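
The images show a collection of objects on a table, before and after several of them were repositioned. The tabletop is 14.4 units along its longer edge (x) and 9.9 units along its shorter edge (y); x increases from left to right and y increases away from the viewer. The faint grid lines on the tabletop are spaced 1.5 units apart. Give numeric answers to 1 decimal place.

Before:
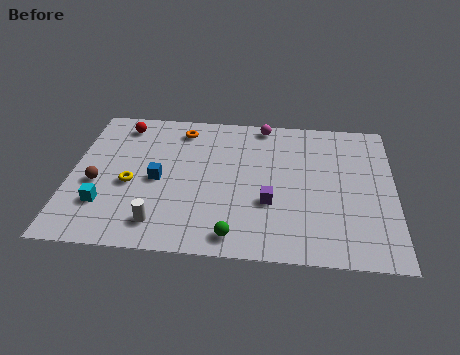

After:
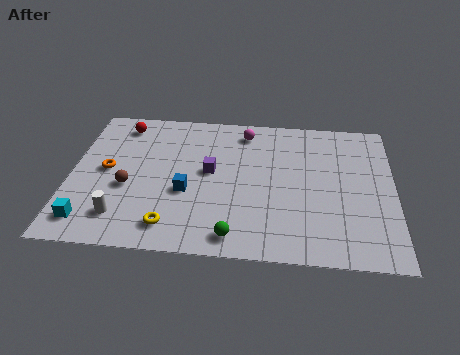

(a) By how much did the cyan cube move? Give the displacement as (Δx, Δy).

(-0.6, -1.1)

The cyan cube was at about (1.6, 2.7) and moved to about (1.0, 1.6).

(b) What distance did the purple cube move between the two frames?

3.3

The purple cube moved from about (8.9, 3.5) to (6.2, 5.4), a distance of √(2.7² + 1.9²) ≈ 3.3.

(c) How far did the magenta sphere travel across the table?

1.0

The magenta sphere was near (8.5, 9.0) before and (7.7, 8.4) after, so it travelled √(0.8² + 0.6²) ≈ 1.0 units.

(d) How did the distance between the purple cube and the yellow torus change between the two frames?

-2.1

They were about 6.2 units apart before and 4.1 after — 2.1 units closer together.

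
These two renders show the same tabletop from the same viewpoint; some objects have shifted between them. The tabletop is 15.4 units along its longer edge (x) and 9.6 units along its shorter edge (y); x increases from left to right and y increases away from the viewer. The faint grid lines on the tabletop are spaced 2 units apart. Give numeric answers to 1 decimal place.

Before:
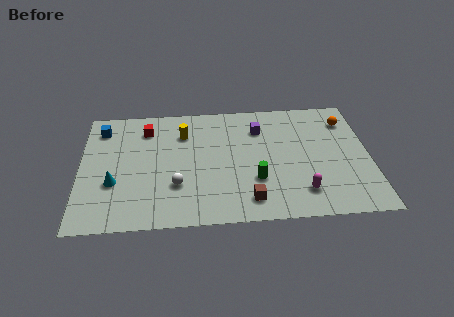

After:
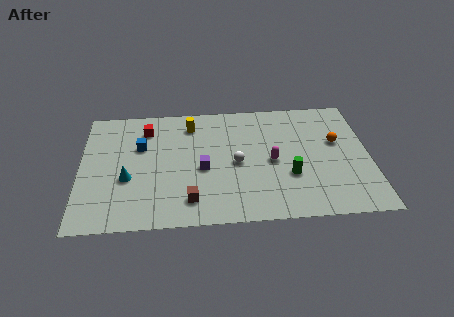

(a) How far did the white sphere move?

3.5

The white sphere moved from about (5.1, 3.0) to (8.3, 4.5), a distance of √(3.2² + 1.5²) ≈ 3.5.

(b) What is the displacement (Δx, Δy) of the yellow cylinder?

(0.4, 0.7)

The yellow cylinder started near (5.5, 7.1) and ended near (5.9, 7.8).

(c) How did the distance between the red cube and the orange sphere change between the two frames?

-0.4

Before: roughly 10.8 units apart; after: 10.4. That's 0.4 units closer together.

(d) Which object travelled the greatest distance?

the purple cube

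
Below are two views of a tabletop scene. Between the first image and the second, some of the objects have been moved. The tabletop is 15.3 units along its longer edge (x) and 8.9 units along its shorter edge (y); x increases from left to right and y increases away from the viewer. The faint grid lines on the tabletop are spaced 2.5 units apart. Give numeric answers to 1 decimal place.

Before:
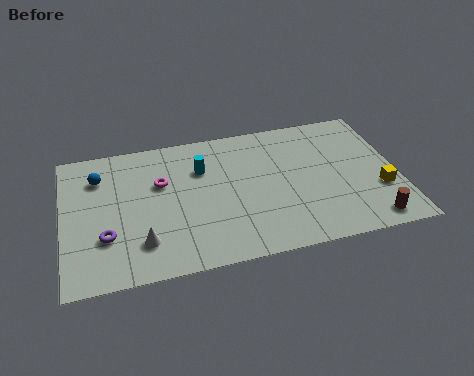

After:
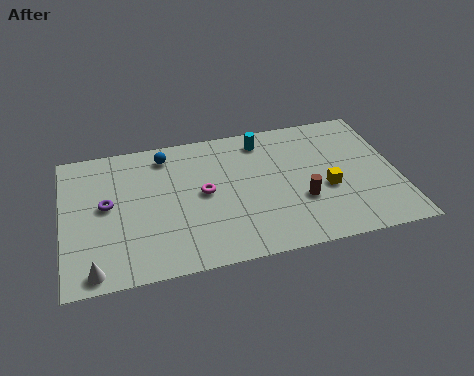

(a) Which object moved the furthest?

the brown cylinder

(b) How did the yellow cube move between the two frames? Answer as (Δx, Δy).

(-2.4, 0.6)

From the two frames, the yellow cube sits at roughly (14.4, 3.0) before and (12.0, 3.6) after.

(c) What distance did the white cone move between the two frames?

2.5

From (3.5, 2.1) to (1.3, 0.9), the white cone covered √(2.2² + 1.2²) ≈ 2.5 units.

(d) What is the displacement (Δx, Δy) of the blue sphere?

(3.1, 0.8)

From the two frames, the blue sphere sits at roughly (1.7, 6.7) before and (4.8, 7.5) after.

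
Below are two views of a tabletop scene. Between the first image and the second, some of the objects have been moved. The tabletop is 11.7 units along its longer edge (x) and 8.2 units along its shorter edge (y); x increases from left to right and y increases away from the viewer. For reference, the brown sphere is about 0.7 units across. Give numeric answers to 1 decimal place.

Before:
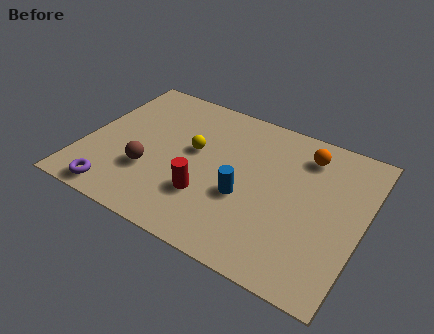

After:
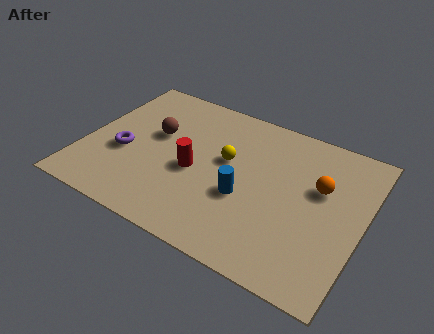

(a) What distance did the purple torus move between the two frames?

2.4

From (1.8, 0.9) to (1.7, 3.3), the purple torus covered √(0.1² + 2.4²) ≈ 2.4 units.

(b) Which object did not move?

the blue cylinder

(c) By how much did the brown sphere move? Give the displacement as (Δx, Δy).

(-0.1, 2.2)

From the two frames, the brown sphere sits at roughly (2.9, 2.7) before and (2.8, 4.9) after.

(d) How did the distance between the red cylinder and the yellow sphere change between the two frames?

-0.7

Before: roughly 2.4 units apart; after: 1.7. That's 0.7 units closer together.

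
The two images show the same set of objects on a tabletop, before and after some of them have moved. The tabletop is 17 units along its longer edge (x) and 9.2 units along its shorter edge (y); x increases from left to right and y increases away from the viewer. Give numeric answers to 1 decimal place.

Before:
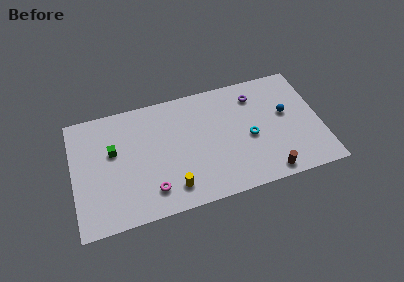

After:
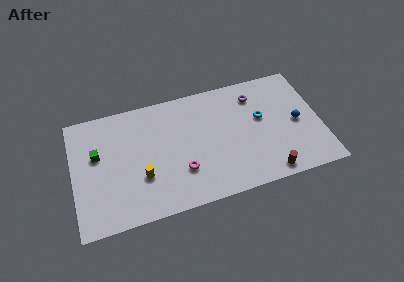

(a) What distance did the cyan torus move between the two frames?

1.6

The cyan torus was near (12.1, 4.1) before and (13.0, 5.4) after, so it travelled √(0.9² + 1.3²) ≈ 1.6 units.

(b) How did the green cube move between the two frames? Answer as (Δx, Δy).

(-1.1, 0.0)

The green cube started near (2.8, 5.6) and ended near (1.7, 5.6).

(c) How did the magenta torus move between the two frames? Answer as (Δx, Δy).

(2.1, 0.9)

The magenta torus started near (5.2, 1.9) and ended near (7.3, 2.8).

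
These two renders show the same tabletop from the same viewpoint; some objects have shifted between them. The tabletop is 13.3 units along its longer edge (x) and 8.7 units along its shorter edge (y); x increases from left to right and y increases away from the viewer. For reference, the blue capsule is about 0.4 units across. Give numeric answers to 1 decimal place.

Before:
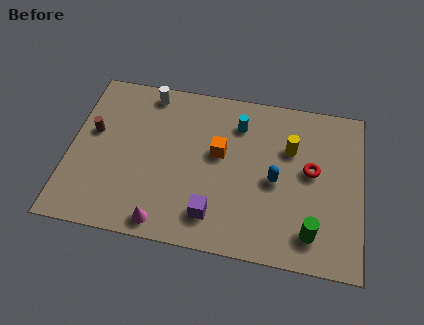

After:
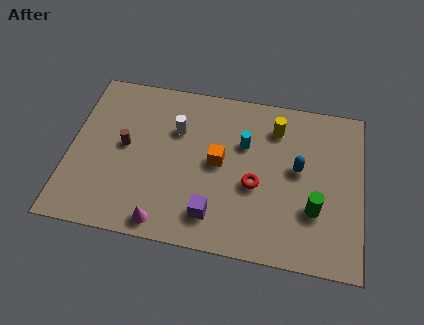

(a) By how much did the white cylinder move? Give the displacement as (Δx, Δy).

(1.4, -1.8)

The white cylinder was at about (3.4, 7.7) and moved to about (4.8, 5.9).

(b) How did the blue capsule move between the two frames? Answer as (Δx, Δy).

(1.0, 0.8)

From the two frames, the blue capsule sits at roughly (9.4, 4.0) before and (10.4, 4.8) after.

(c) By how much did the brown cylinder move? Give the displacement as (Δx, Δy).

(1.5, -0.5)

From the two frames, the brown cylinder sits at roughly (1.0, 5.1) before and (2.5, 4.6) after.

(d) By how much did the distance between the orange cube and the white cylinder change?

-1.9

The distance was about 4.3 in the first image and 2.4 in the second, so they moved 1.9 units closer together.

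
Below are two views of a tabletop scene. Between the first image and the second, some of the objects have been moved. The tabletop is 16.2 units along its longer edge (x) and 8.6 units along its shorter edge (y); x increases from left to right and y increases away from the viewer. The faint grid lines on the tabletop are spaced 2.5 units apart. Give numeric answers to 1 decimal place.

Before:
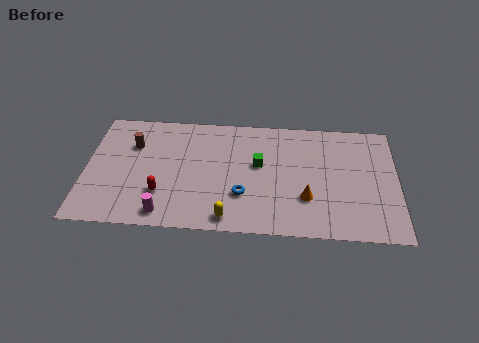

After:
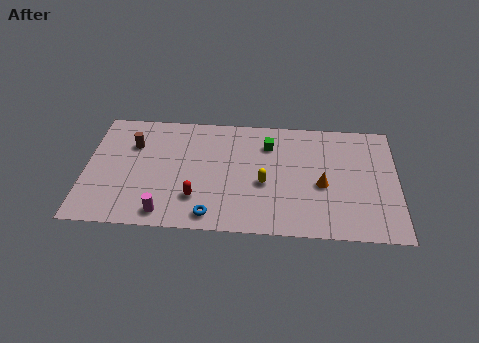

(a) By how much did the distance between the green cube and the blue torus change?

+3.7

They were about 2.4 units apart before and 6.1 after — 3.7 units further apart.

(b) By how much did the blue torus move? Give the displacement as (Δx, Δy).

(-1.6, -1.6)

The blue torus started near (8.2, 2.7) and ended near (6.6, 1.1).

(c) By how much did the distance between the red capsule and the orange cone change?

-0.9

The distance was about 7.5 in the first image and 6.6 in the second, so they moved 0.9 units closer together.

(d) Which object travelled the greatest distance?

the yellow capsule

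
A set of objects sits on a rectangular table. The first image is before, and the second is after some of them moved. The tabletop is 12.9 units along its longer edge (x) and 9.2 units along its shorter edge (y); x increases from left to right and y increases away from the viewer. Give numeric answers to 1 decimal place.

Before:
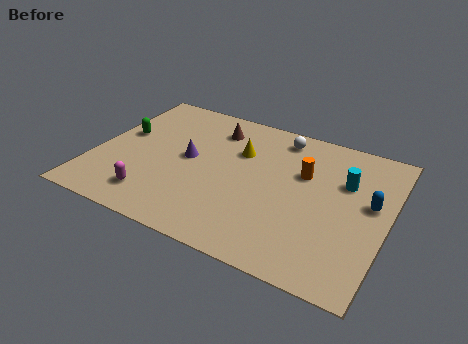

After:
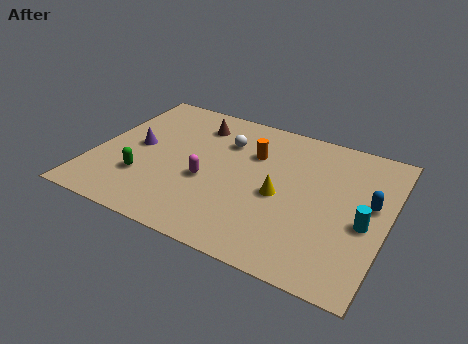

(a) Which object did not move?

the blue capsule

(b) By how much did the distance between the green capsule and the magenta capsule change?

-1.2

The distance was about 4.1 in the first image and 2.9 in the second, so they moved 1.2 units closer together.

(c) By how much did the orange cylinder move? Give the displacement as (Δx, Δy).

(-2.3, 0.4)

The orange cylinder was at about (9.1, 5.9) and moved to about (6.8, 6.3).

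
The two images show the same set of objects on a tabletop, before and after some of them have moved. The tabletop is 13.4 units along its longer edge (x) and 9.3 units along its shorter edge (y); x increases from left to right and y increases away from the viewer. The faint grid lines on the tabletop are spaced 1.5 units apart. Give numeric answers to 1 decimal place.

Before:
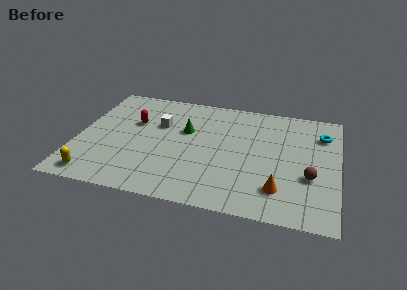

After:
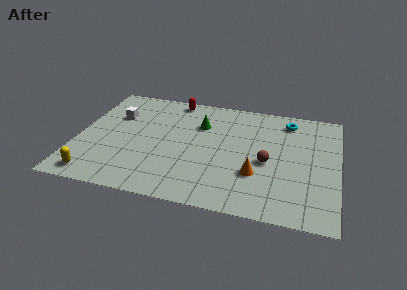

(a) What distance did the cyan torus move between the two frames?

2.0

The cyan torus was near (12.5, 7.0) before and (10.7, 7.8) after, so it travelled √(1.8² + 0.8²) ≈ 2.0 units.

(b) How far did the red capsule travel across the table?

3.1

The red capsule moved from about (2.8, 5.9) to (4.7, 8.4), a distance of √(1.9² + 2.5²) ≈ 3.1.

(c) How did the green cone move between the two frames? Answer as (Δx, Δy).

(0.7, 0.7)

The green cone started near (5.5, 5.8) and ended near (6.2, 6.5).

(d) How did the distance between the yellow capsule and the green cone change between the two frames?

+1.0

They were about 6.4 units apart before and 7.4 after — 1.0 units further apart.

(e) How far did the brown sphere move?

2.3

The brown sphere was near (12.0, 3.4) before and (9.8, 4.1) after, so it travelled √(2.2² + 0.7²) ≈ 2.3 units.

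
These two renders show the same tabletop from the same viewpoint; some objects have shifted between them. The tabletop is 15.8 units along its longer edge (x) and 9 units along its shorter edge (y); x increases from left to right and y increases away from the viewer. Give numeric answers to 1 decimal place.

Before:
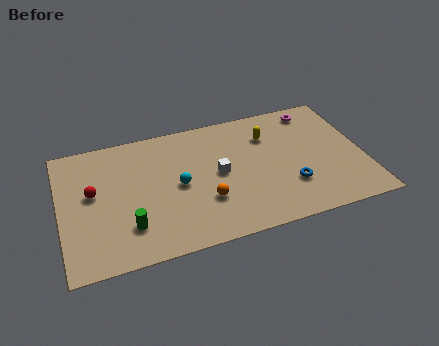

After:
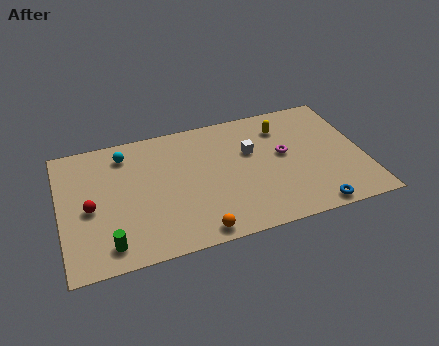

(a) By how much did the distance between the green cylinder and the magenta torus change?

-1.5

They were about 11.6 units apart before and 10.1 after — 1.5 units closer together.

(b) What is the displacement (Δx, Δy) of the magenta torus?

(-1.9, -2.8)

The magenta torus started near (13.6, 7.8) and ended near (11.7, 5.0).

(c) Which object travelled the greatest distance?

the cyan sphere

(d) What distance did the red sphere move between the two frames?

1.0

From (1.7, 5.1) to (1.5, 4.1), the red sphere covered √(0.2² + 1.0²) ≈ 1.0 units.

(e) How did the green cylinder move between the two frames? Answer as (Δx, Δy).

(-1.1, -0.9)

From the two frames, the green cylinder sits at roughly (3.4, 2.3) before and (2.3, 1.4) after.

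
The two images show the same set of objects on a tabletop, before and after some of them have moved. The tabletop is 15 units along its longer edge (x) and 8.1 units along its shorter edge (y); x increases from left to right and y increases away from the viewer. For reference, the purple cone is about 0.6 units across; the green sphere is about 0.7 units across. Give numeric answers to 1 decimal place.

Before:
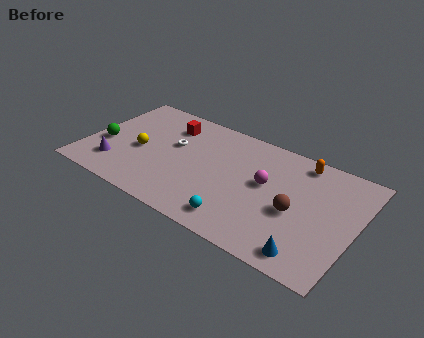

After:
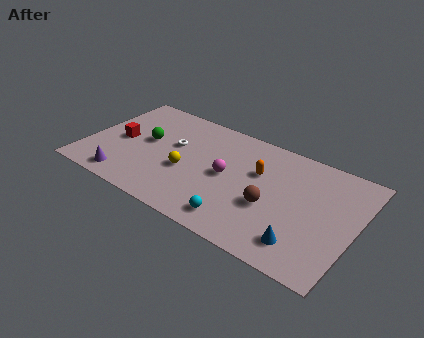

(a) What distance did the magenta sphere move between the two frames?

2.2

From (10.0, 4.6) to (7.9, 4.1), the magenta sphere covered √(2.1² + 0.5²) ≈ 2.2 units.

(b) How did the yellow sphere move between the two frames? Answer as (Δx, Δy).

(2.7, -0.3)

From the two frames, the yellow sphere sits at roughly (3.0, 3.6) before and (5.7, 3.3) after.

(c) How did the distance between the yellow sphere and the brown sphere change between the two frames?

-4.0

They were about 8.8 units apart before and 4.8 after — 4.0 units closer together.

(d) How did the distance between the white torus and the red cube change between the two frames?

+1.6

They were about 1.5 units apart before and 3.1 after — 1.6 units further apart.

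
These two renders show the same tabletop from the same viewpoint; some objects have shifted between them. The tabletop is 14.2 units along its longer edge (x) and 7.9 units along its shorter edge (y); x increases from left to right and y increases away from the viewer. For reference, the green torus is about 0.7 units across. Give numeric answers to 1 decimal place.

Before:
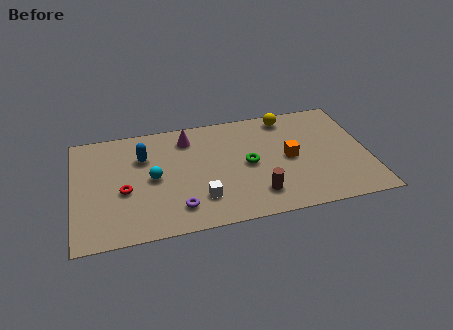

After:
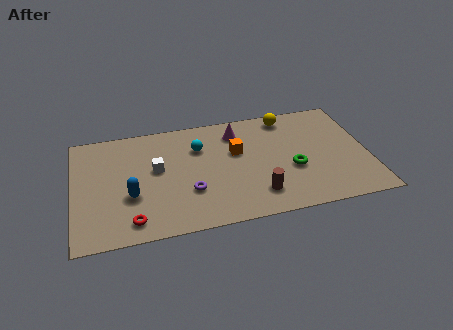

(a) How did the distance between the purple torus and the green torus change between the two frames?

+0.8

The distance was about 4.2 in the first image and 5.0 in the second, so they moved 0.8 units further apart.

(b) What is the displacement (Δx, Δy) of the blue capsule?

(-0.7, -2.6)

From the two frames, the blue capsule sits at roughly (3.4, 5.5) before and (2.7, 2.9) after.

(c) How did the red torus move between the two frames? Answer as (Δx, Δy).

(0.3, -2.1)

The red torus was at about (2.4, 3.3) and moved to about (2.7, 1.2).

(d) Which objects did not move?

the yellow sphere and the brown cylinder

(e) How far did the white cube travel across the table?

3.2

The white cube was near (6.0, 2.0) before and (4.0, 4.5) after, so it travelled √(2.0² + 2.5²) ≈ 3.2 units.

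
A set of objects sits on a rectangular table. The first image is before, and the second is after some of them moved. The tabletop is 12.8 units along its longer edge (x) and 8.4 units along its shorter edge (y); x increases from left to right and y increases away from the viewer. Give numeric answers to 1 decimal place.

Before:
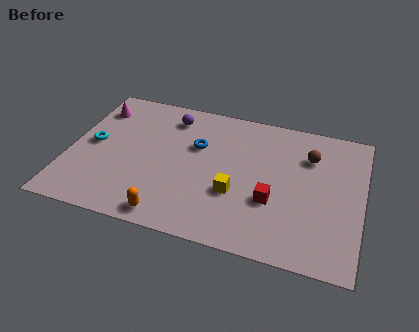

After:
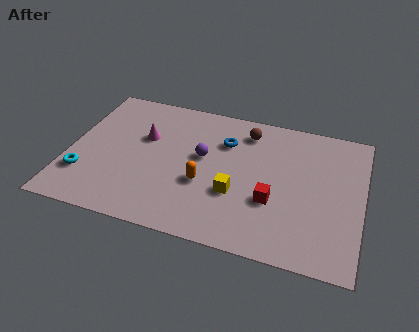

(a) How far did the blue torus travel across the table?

1.3

The blue torus was near (5.5, 5.4) before and (6.7, 6.0) after, so it travelled √(1.2² + 0.6²) ≈ 1.3 units.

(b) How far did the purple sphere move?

2.6

From (4.2, 6.9) to (5.8, 4.8), the purple sphere covered √(1.6² + 2.1²) ≈ 2.6 units.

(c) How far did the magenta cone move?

2.6

The magenta cone was near (0.9, 6.6) before and (3.2, 5.3) after, so it travelled √(2.3² + 1.3²) ≈ 2.6 units.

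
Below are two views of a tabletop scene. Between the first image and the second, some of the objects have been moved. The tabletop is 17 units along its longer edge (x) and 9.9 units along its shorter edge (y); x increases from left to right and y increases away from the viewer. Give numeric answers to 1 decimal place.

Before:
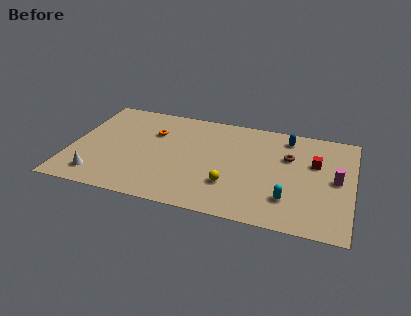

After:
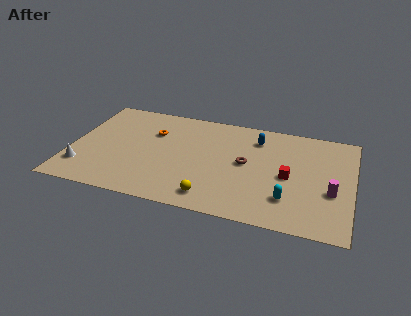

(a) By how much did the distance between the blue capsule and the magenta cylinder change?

+1.6

They were about 4.6 units apart before and 6.2 after — 1.6 units further apart.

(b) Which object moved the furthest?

the brown torus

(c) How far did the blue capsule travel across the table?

1.9

The blue capsule moved from about (12.9, 8.4) to (11.1, 7.8), a distance of √(1.8² + 0.6²) ≈ 1.9.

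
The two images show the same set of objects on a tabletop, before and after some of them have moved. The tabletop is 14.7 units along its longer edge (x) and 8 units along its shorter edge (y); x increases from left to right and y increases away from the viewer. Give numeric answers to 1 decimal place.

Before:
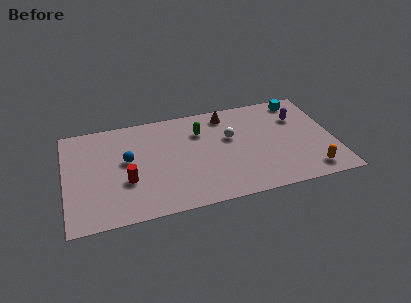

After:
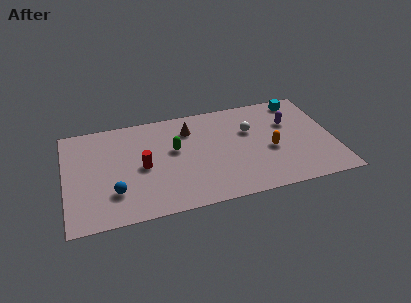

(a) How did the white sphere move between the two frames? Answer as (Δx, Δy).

(1.1, 0.3)

The white sphere started near (9.1, 4.9) and ended near (10.2, 5.2).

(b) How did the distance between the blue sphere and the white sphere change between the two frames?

+2.5

Before: roughly 5.7 units apart; after: 8.2. That's 2.5 units further apart.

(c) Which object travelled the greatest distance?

the orange capsule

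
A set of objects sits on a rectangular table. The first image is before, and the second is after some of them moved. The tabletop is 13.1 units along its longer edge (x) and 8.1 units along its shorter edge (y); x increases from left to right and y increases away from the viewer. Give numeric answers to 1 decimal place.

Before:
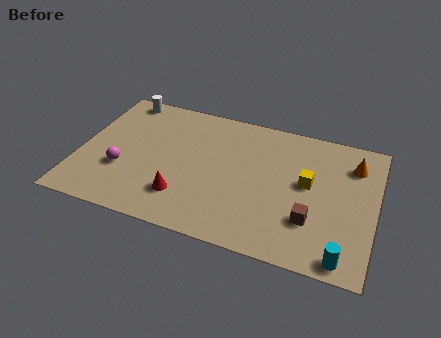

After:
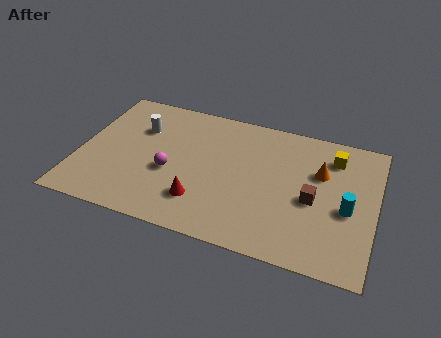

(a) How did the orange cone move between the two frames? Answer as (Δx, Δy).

(-1.4, -0.9)

The orange cone started near (12.0, 6.2) and ended near (10.6, 5.3).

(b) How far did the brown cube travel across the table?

1.2

The brown cube was near (10.4, 2.4) before and (10.4, 3.6) after, so it travelled √(0.0² + 1.2²) ≈ 1.2 units.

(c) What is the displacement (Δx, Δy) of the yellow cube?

(1.0, 1.9)

From the two frames, the yellow cube sits at roughly (10.1, 4.5) before and (11.1, 6.4) after.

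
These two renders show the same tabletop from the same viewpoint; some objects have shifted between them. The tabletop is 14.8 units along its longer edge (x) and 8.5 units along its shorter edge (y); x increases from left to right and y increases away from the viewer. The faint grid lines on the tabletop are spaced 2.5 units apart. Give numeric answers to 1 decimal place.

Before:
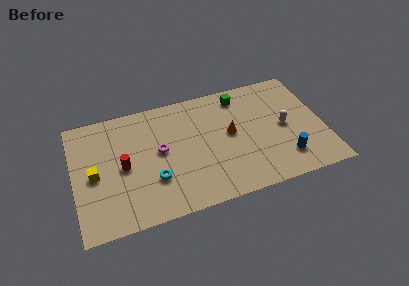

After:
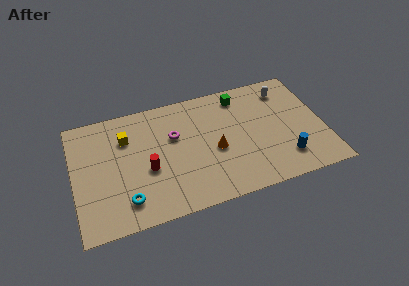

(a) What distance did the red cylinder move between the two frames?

1.5

From (2.9, 4.1) to (4.3, 3.5), the red cylinder covered √(1.4² + 0.6²) ≈ 1.5 units.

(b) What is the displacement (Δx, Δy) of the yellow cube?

(2.0, 2.1)

The yellow cube started near (1.2, 4.0) and ended near (3.2, 6.1).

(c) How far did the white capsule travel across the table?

2.7

The white capsule was near (12.5, 4.2) before and (12.8, 6.9) after, so it travelled √(0.3² + 2.7²) ≈ 2.7 units.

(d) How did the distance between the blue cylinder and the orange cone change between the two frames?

+0.4

Before: roughly 4.0 units apart; after: 4.4. That's 0.4 units further apart.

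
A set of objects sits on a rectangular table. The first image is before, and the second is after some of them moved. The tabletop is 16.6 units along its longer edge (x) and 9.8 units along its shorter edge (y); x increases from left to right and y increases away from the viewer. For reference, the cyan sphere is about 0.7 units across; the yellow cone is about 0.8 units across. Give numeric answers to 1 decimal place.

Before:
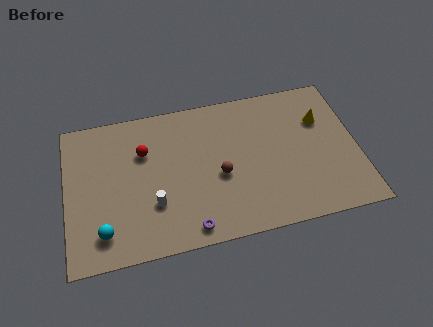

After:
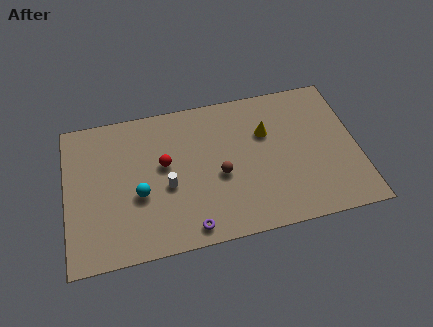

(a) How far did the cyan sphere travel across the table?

2.9

The cyan sphere moved from about (2.0, 1.9) to (4.1, 3.9), a distance of √(2.1² + 2.0²) ≈ 2.9.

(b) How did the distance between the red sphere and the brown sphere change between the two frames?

-1.5

The distance was about 4.9 in the first image and 3.4 in the second, so they moved 1.5 units closer together.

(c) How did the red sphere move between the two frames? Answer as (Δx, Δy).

(1.1, -1.1)

The red sphere started near (4.5, 6.7) and ended near (5.6, 5.6).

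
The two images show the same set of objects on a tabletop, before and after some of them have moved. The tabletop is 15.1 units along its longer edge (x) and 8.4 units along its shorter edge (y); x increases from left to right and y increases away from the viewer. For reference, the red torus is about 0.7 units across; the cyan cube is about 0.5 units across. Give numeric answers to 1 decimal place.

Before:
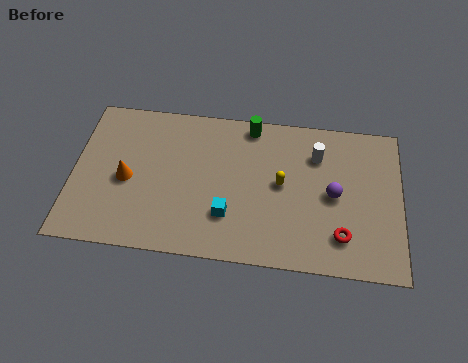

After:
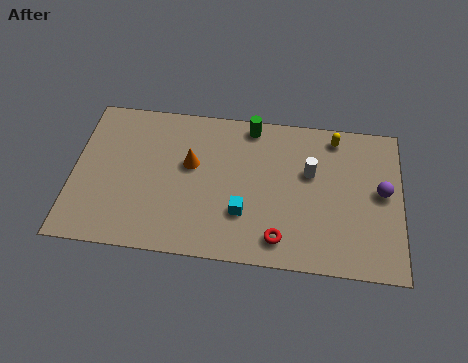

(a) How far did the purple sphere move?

2.2

From (12.0, 4.1) to (14.2, 4.5), the purple sphere covered √(2.2² + 0.4²) ≈ 2.2 units.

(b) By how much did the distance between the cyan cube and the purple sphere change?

+1.5

The distance was about 5.1 in the first image and 6.6 in the second, so they moved 1.5 units further apart.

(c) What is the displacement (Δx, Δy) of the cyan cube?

(0.7, 0.2)

From the two frames, the cyan cube sits at roughly (7.2, 2.4) before and (7.9, 2.6) after.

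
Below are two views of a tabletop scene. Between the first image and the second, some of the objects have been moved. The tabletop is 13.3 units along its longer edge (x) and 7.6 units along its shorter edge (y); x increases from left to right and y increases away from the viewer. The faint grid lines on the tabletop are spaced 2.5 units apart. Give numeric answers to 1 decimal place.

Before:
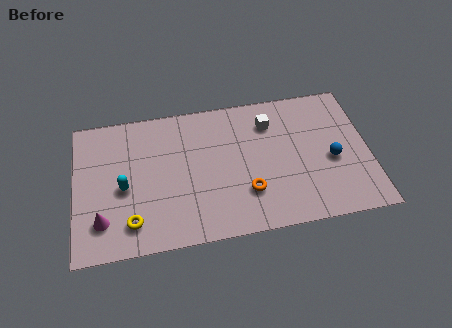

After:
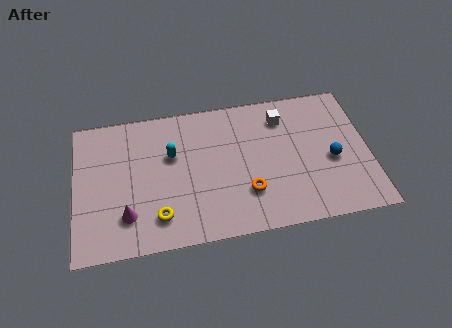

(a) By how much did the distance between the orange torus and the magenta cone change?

-1.1

The distance was about 6.5 in the first image and 5.4 in the second, so they moved 1.1 units closer together.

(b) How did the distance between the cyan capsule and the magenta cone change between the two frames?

+1.7

The distance was about 1.9 in the first image and 3.6 in the second, so they moved 1.7 units further apart.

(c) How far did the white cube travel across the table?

0.6

From (8.9, 5.8) to (9.5, 6.0), the white cube covered √(0.6² + 0.2²) ≈ 0.6 units.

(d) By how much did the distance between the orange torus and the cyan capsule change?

-1.4

The distance was about 5.6 in the first image and 4.2 in the second, so they moved 1.4 units closer together.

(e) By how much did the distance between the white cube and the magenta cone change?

-0.4

Before: roughly 8.7 units apart; after: 8.3. That's 0.4 units closer together.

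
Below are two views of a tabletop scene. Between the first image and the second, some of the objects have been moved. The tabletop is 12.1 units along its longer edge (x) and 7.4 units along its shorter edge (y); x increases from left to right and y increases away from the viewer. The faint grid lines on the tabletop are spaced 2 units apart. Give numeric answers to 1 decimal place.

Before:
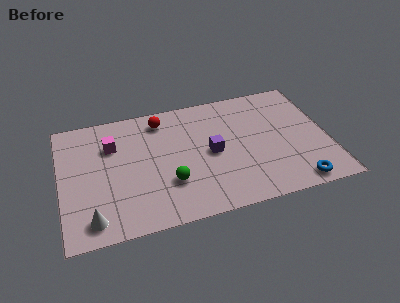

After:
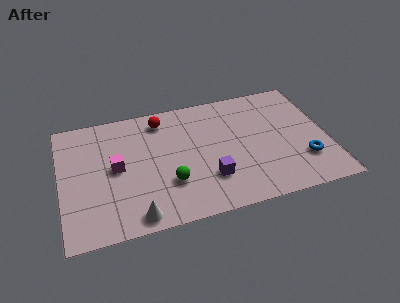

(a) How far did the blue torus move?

1.4

From (10.4, 0.8) to (10.9, 2.1), the blue torus covered √(0.5² + 1.3²) ≈ 1.4 units.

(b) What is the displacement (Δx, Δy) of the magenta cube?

(0.1, -1.4)

From the two frames, the magenta cube sits at roughly (2.4, 5.2) before and (2.5, 3.8) after.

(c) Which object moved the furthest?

the white cone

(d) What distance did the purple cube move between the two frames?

1.5

The purple cube was near (6.8, 3.6) before and (6.6, 2.1) after, so it travelled √(0.2² + 1.5²) ≈ 1.5 units.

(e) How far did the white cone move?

1.9

From (1.3, 1.1) to (3.2, 0.8), the white cone covered √(1.9² + 0.3²) ≈ 1.9 units.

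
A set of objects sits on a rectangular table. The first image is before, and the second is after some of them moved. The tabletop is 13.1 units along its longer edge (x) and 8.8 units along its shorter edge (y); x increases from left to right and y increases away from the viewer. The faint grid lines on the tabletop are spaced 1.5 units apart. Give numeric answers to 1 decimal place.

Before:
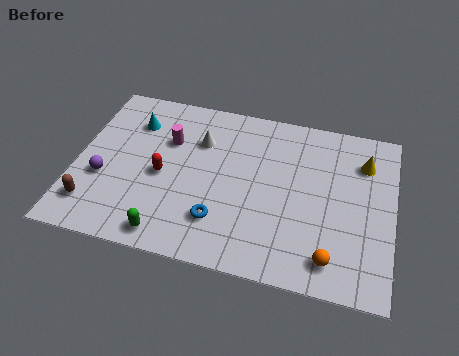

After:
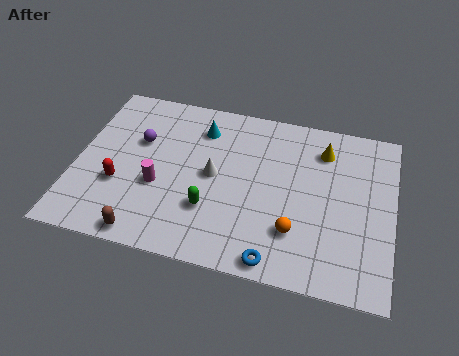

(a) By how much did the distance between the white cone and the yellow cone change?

-1.8

They were about 6.8 units apart before and 5.0 after — 1.8 units closer together.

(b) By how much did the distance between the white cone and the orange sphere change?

-3.4

They were about 7.5 units apart before and 4.1 after — 3.4 units closer together.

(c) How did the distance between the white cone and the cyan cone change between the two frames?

-0.3

The distance was about 2.8 in the first image and 2.5 in the second, so they moved 0.3 units closer together.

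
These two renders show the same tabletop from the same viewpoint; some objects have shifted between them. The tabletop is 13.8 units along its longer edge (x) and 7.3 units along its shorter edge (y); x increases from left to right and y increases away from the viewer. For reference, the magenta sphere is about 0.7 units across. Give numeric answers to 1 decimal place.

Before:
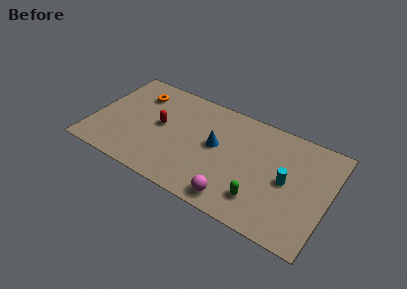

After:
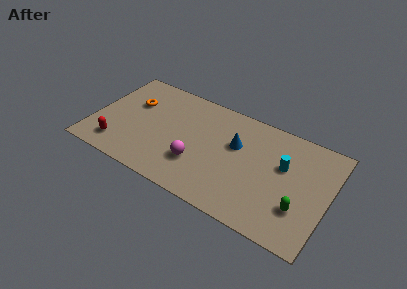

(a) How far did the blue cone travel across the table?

1.3

The blue cone moved from about (7.2, 4.0) to (8.3, 4.6), a distance of √(1.1² + 0.6²) ≈ 1.3.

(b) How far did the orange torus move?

0.8

From (2.3, 5.6) to (2.1, 4.8), the orange torus covered √(0.2² + 0.8²) ≈ 0.8 units.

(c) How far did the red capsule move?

3.3

The red capsule was near (3.9, 3.9) before and (1.7, 1.4) after, so it travelled √(2.2² + 2.5²) ≈ 3.3 units.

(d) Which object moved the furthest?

the red capsule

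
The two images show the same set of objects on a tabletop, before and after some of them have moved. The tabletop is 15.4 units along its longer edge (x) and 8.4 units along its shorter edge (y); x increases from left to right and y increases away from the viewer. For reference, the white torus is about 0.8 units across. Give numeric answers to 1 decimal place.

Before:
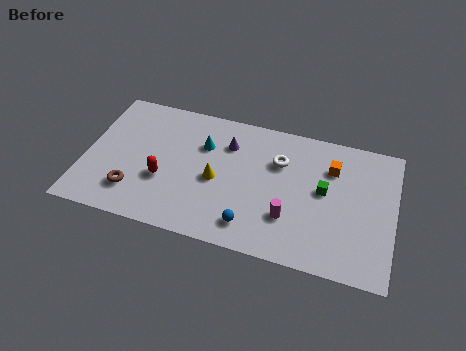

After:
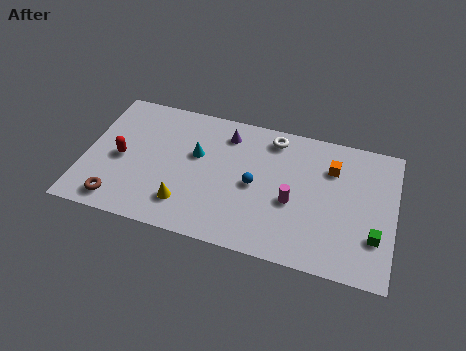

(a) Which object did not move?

the orange cube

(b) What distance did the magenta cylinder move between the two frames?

1.0

The magenta cylinder moved from about (10.3, 2.5) to (10.4, 3.5), a distance of √(0.1² + 1.0²) ≈ 1.0.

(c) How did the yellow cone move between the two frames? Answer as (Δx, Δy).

(-1.4, -1.9)

The yellow cone started near (6.6, 3.8) and ended near (5.2, 1.9).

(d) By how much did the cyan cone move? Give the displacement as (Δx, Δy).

(-0.3, -0.7)

The cyan cone was at about (5.8, 5.8) and moved to about (5.5, 5.1).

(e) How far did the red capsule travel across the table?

2.3

The red capsule was near (4.0, 3.1) before and (1.8, 3.9) after, so it travelled √(2.2² + 0.8²) ≈ 2.3 units.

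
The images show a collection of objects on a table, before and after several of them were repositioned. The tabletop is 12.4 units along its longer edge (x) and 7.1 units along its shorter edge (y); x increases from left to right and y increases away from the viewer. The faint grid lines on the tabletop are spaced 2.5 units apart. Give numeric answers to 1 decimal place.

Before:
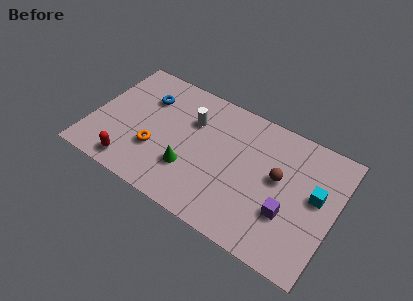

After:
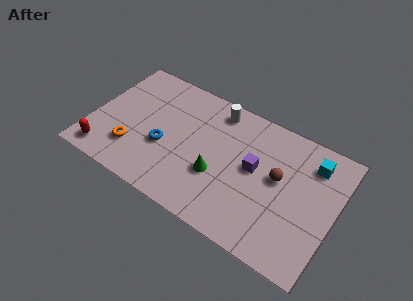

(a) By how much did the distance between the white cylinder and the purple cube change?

-2.7

They were about 5.9 units apart before and 3.2 after — 2.7 units closer together.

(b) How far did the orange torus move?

1.2

The orange torus was near (3.4, 2.4) before and (2.3, 1.9) after, so it travelled √(1.1² + 0.5²) ≈ 1.2 units.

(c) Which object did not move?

the brown sphere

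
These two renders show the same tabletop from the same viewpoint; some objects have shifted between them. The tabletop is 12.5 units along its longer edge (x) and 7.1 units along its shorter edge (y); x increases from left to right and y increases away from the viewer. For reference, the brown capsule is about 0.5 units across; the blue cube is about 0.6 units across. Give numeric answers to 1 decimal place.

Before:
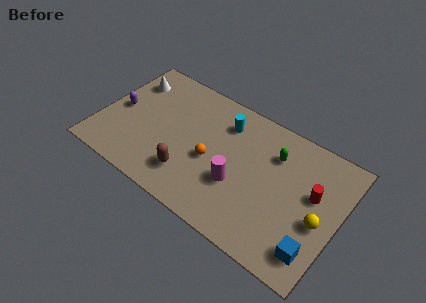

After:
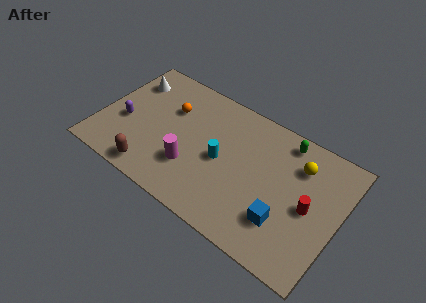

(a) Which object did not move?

the white cone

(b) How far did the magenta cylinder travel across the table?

2.4

From (7.4, 2.6) to (5.0, 2.2), the magenta cylinder covered √(2.4² + 0.4²) ≈ 2.4 units.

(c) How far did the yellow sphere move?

2.7

The yellow sphere was near (11.6, 3.0) before and (10.2, 5.3) after, so it travelled √(1.4² + 2.3²) ≈ 2.7 units.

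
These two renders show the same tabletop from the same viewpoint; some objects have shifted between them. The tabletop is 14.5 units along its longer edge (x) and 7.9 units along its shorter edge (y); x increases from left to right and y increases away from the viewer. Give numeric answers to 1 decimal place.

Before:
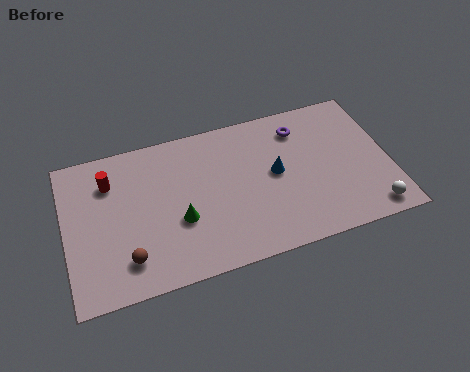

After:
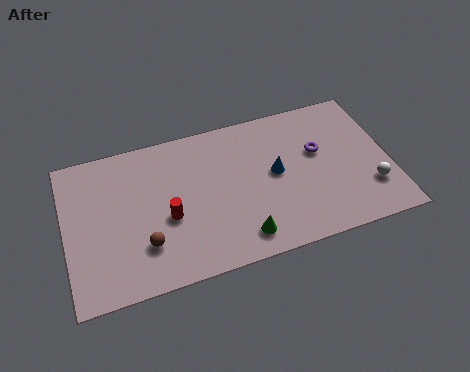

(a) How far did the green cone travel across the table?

3.1

From (5.0, 3.0) to (7.6, 1.3), the green cone covered √(2.6² + 1.7²) ≈ 3.1 units.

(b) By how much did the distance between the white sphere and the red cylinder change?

-3.2

They were about 12.3 units apart before and 9.1 after — 3.2 units closer together.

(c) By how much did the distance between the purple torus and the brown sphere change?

-0.9

They were about 9.3 units apart before and 8.4 after — 0.9 units closer together.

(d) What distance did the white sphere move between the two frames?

1.2

The white sphere moved from about (13.4, 1.0) to (13.5, 2.2), a distance of √(0.1² + 1.2²) ≈ 1.2.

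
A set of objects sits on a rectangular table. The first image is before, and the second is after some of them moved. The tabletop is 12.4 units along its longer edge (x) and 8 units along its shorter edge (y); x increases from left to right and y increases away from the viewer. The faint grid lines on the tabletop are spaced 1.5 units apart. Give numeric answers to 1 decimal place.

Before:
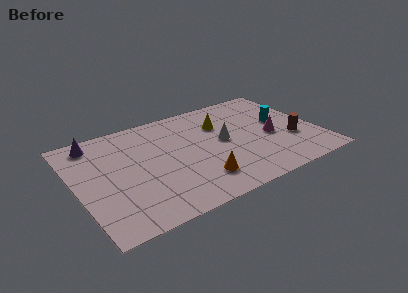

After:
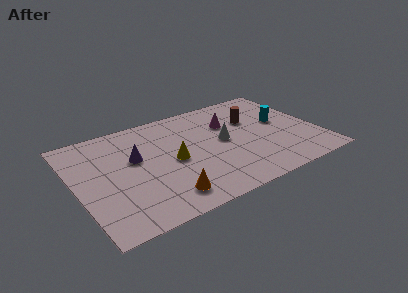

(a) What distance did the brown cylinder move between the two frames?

3.0

The brown cylinder was near (11.0, 2.8) before and (9.3, 5.3) after, so it travelled √(1.7² + 2.5²) ≈ 3.0 units.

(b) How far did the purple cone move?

2.8

The purple cone was near (1.3, 6.9) before and (3.1, 4.8) after, so it travelled √(1.8² + 2.1²) ≈ 2.8 units.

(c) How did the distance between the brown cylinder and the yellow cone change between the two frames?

+0.3

Before: roughly 4.3 units apart; after: 4.6. That's 0.3 units further apart.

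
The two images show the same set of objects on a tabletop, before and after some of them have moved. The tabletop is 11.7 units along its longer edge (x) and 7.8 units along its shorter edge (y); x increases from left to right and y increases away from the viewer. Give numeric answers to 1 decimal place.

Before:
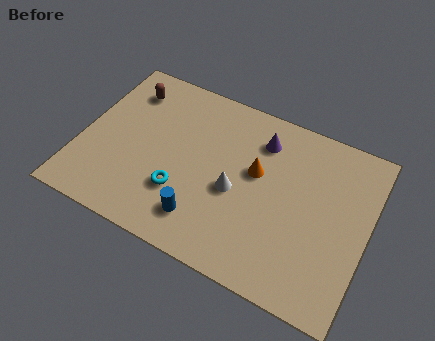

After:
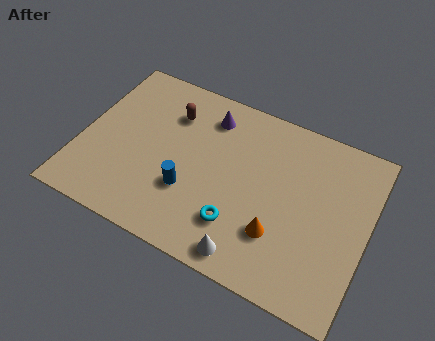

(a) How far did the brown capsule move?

1.9

The brown capsule moved from about (1.5, 6.2) to (3.4, 5.8), a distance of √(1.9² + 0.4²) ≈ 1.9.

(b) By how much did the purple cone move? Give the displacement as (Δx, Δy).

(-2.2, 0.2)

From the two frames, the purple cone sits at roughly (7.1, 6.1) before and (4.9, 6.3) after.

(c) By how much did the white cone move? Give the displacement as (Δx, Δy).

(0.9, -2.5)

The white cone was at about (6.4, 3.4) and moved to about (7.3, 0.9).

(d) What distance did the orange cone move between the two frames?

2.6

The orange cone moved from about (7.1, 4.6) to (8.3, 2.3), a distance of √(1.2² + 2.3²) ≈ 2.6.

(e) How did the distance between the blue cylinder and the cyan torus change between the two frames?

+0.9

The distance was about 1.3 in the first image and 2.2 in the second, so they moved 0.9 units further apart.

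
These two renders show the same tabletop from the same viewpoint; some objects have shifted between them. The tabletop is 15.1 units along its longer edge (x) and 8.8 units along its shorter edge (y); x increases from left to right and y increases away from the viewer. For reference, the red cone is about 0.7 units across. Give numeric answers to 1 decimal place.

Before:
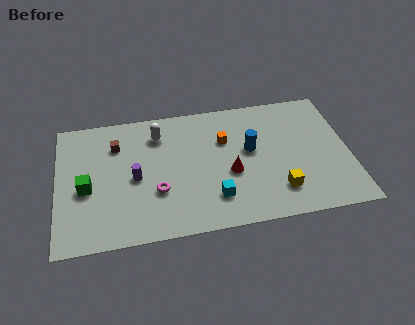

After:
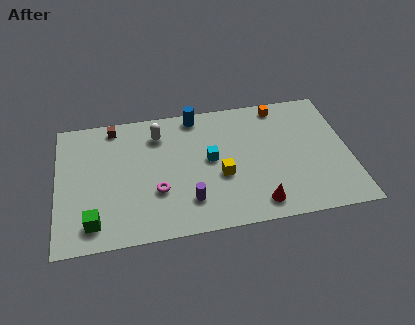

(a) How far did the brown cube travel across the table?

1.3

From (3.1, 6.5) to (3.0, 7.8), the brown cube covered √(0.1² + 1.3²) ≈ 1.3 units.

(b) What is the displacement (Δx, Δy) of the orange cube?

(3.0, 1.9)

The orange cube was at about (8.7, 5.9) and moved to about (11.7, 7.8).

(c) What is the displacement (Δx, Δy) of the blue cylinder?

(-2.7, 2.9)

The blue cylinder was at about (10.0, 5.0) and moved to about (7.3, 7.9).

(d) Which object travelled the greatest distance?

the blue cylinder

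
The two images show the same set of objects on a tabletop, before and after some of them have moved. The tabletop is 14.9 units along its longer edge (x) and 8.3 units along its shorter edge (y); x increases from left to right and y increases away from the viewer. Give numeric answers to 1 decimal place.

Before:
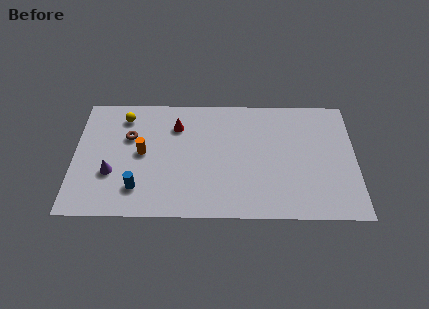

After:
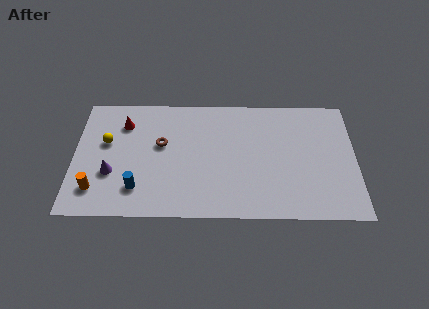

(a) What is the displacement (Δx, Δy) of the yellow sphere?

(-0.9, -1.8)

The yellow sphere started near (2.6, 6.8) and ended near (1.7, 5.0).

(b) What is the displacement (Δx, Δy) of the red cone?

(-2.8, 0.1)

The red cone started near (5.4, 6.2) and ended near (2.6, 6.3).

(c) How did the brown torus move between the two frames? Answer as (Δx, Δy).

(1.7, -0.5)

The brown torus started near (2.9, 5.4) and ended near (4.6, 4.9).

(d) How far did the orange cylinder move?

3.5

The orange cylinder moved from about (3.6, 4.3) to (1.2, 1.8), a distance of √(2.4² + 2.5²) ≈ 3.5.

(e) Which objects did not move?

the purple cone and the blue cylinder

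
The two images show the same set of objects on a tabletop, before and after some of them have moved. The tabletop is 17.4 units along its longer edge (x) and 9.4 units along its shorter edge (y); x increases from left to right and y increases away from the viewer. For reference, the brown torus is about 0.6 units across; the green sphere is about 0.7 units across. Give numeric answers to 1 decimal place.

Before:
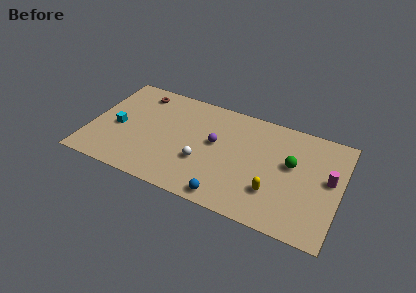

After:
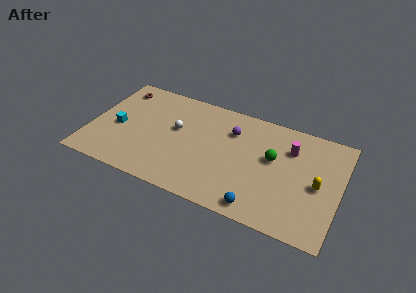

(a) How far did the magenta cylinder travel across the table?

3.2

The magenta cylinder was near (16.6, 5.2) before and (13.8, 6.8) after, so it travelled √(2.8² + 1.6²) ≈ 3.2 units.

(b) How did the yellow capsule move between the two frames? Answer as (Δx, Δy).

(2.9, 1.7)

The yellow capsule was at about (13.0, 2.7) and moved to about (15.9, 4.4).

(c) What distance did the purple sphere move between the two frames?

1.8

The purple sphere moved from about (8.7, 5.3) to (9.7, 6.8), a distance of √(1.0² + 1.5²) ≈ 1.8.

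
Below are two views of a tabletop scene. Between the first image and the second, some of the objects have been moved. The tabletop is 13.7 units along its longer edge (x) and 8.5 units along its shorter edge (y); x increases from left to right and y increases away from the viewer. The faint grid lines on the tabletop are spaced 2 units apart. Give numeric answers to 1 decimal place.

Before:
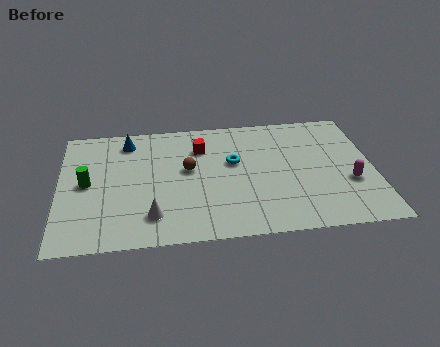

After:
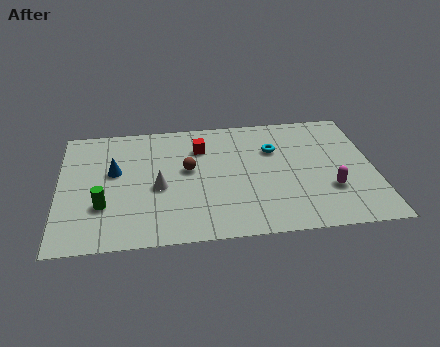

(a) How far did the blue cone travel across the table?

2.2

The blue cone moved from about (3.0, 7.1) to (2.4, 5.0), a distance of √(0.6² + 2.1²) ≈ 2.2.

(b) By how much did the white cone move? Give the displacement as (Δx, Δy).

(0.3, 1.9)

The white cone was at about (4.0, 1.8) and moved to about (4.3, 3.7).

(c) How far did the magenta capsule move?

1.0

The magenta capsule moved from about (12.6, 3.1) to (11.7, 2.7), a distance of √(0.9² + 0.4²) ≈ 1.0.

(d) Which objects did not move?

the brown sphere and the red cube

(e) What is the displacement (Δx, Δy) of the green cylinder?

(0.7, -1.6)

The green cylinder started near (1.2, 4.3) and ended near (1.9, 2.7).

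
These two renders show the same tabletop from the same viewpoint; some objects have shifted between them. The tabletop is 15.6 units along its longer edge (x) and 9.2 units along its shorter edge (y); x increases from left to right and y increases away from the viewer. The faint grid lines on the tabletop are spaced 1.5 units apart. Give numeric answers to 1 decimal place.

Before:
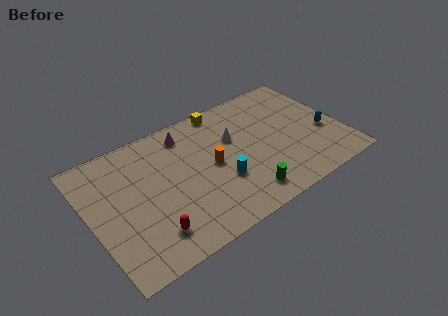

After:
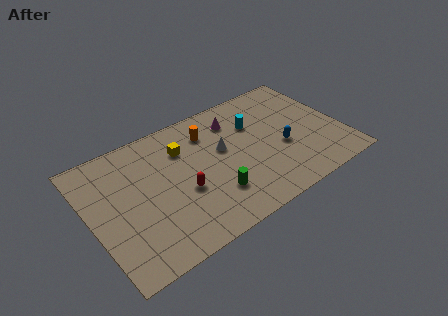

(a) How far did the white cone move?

0.9

From (9.1, 5.9) to (8.3, 5.4), the white cone covered √(0.8² + 0.5²) ≈ 0.9 units.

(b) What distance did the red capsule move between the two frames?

2.9

The red capsule was near (3.2, 1.9) before and (5.5, 3.7) after, so it travelled √(2.3² + 1.8²) ≈ 2.9 units.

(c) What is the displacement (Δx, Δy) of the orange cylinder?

(0.2, 2.5)

The orange cylinder started near (7.5, 4.6) and ended near (7.7, 7.1).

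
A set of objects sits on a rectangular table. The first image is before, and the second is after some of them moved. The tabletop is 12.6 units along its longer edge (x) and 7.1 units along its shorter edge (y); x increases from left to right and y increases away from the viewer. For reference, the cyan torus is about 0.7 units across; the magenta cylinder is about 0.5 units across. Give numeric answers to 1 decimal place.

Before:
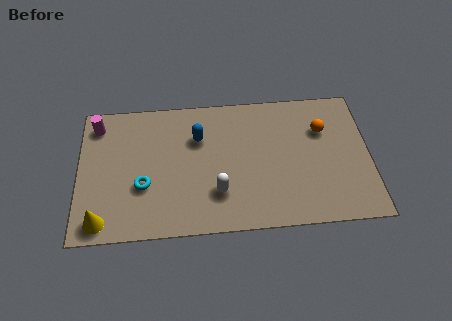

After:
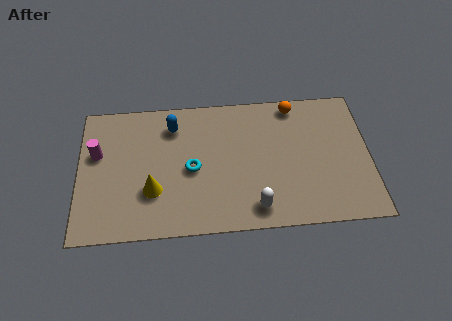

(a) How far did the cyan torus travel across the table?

2.2

From (2.8, 2.6) to (4.9, 3.3), the cyan torus covered √(2.1² + 0.7²) ≈ 2.2 units.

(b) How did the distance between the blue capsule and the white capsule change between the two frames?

+2.7

Before: roughly 3.0 units apart; after: 5.7. That's 2.7 units further apart.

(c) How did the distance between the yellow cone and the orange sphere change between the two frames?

-3.0

They were about 10.4 units apart before and 7.4 after — 3.0 units closer together.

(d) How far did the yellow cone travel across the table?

2.6

From (1.0, 0.9) to (3.2, 2.3), the yellow cone covered √(2.2² + 1.4²) ≈ 2.6 units.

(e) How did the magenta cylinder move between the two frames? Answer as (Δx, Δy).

(0.0, -1.5)

From the two frames, the magenta cylinder sits at roughly (0.8, 5.9) before and (0.8, 4.4) after.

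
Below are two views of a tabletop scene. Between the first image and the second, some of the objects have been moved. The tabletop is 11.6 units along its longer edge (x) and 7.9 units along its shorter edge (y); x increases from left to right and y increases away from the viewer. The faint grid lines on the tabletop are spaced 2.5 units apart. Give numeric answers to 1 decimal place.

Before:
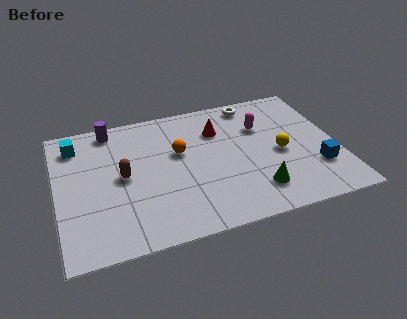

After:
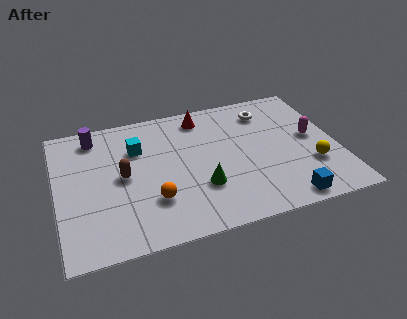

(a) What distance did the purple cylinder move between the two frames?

0.8

The purple cylinder was near (2.4, 7.0) before and (1.7, 6.7) after, so it travelled √(0.7² + 0.3²) ≈ 0.8 units.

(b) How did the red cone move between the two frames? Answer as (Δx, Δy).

(-0.6, 1.0)

The red cone was at about (6.8, 5.7) and moved to about (6.2, 6.7).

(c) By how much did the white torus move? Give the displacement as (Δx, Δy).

(0.5, -0.7)

From the two frames, the white torus sits at roughly (8.4, 7.0) before and (8.9, 6.3) after.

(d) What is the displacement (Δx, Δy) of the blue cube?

(-1.5, -1.5)

From the two frames, the blue cube sits at roughly (10.6, 2.3) before and (9.1, 0.8) after.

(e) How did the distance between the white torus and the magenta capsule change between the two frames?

+1.1

Before: roughly 1.6 units apart; after: 2.7. That's 1.1 units further apart.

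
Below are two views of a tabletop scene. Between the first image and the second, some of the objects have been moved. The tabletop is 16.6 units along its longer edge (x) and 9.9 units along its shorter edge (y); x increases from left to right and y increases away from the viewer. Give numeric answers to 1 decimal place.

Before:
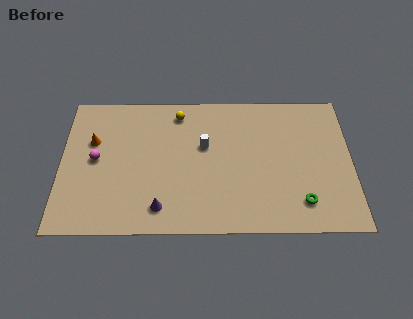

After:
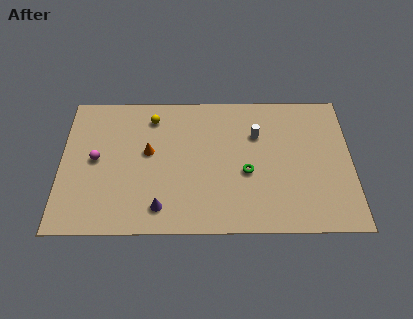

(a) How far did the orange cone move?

3.3

From (1.8, 6.4) to (5.0, 5.6), the orange cone covered √(3.2² + 0.8²) ≈ 3.3 units.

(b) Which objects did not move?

the purple cone and the magenta sphere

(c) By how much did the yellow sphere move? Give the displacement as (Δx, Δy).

(-1.5, -0.3)

The yellow sphere was at about (6.7, 8.4) and moved to about (5.2, 8.1).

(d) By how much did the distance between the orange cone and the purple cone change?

-2.1

The distance was about 6.1 in the first image and 4.0 in the second, so they moved 2.1 units closer together.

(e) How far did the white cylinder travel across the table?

3.1

The white cylinder was near (8.2, 6.0) before and (11.2, 6.8) after, so it travelled √(3.0² + 0.8²) ≈ 3.1 units.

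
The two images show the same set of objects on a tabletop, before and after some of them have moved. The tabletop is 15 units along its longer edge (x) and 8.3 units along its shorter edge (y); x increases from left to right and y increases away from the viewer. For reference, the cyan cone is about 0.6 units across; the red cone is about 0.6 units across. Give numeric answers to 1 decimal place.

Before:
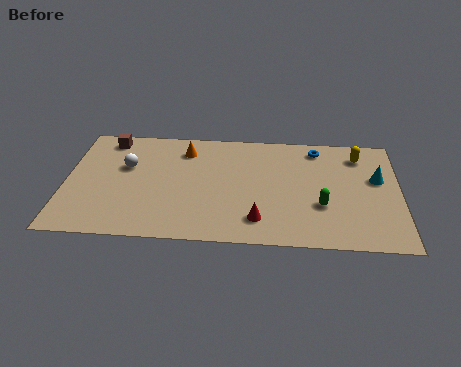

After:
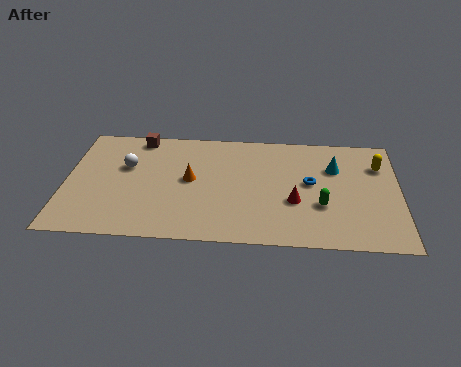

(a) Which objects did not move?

the white sphere and the green capsule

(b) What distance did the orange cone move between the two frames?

2.2

The orange cone was near (5.3, 6.6) before and (5.6, 4.4) after, so it travelled √(0.3² + 2.2²) ≈ 2.2 units.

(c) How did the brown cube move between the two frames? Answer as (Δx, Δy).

(1.4, 0.2)

The brown cube was at about (1.8, 7.2) and moved to about (3.2, 7.4).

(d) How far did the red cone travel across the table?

2.1

The red cone was near (8.7, 1.7) before and (10.3, 3.1) after, so it travelled √(1.6² + 1.4²) ≈ 2.1 units.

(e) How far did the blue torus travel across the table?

2.6

The blue torus moved from about (11.3, 7.1) to (11.0, 4.5), a distance of √(0.3² + 2.6²) ≈ 2.6.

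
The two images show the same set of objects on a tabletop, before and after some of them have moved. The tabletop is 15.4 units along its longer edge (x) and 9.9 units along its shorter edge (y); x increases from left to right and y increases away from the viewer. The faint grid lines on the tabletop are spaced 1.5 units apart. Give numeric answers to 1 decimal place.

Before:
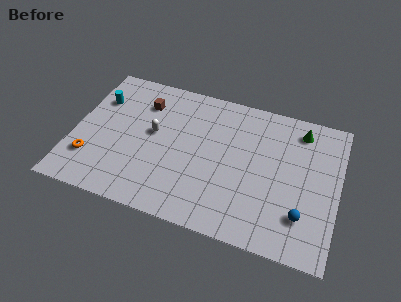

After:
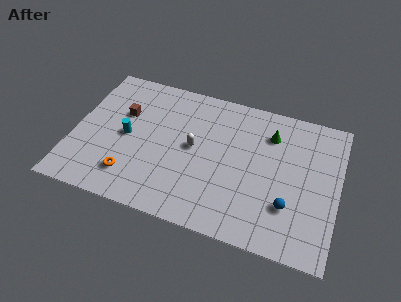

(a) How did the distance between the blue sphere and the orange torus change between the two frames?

-3.2

Before: roughly 12.3 units apart; after: 9.1. That's 3.2 units closer together.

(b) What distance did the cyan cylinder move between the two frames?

2.9

The cyan cylinder was near (1.2, 7.0) before and (3.1, 4.8) after, so it travelled √(1.9² + 2.2²) ≈ 2.9 units.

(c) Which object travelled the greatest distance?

the cyan cylinder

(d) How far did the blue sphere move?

0.9

From (13.5, 2.5) to (12.7, 2.9), the blue sphere covered √(0.8² + 0.4²) ≈ 0.9 units.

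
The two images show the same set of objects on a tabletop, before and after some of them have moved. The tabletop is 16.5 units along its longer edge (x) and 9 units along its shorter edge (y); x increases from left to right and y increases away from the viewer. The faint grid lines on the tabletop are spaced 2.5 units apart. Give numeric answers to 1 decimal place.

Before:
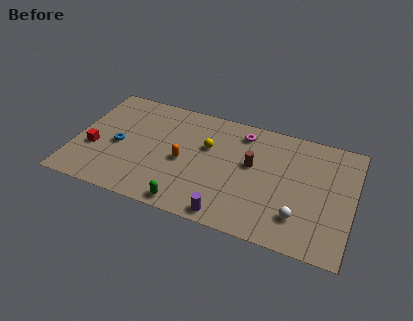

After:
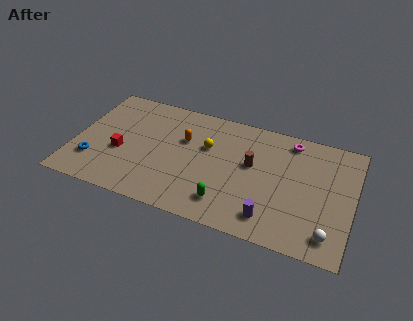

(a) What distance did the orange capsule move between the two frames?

1.7

The orange capsule moved from about (6.5, 4.1) to (6.4, 5.8), a distance of √(0.1² + 1.7²) ≈ 1.7.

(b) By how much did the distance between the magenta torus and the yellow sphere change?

+2.6

The distance was about 2.6 in the first image and 5.2 in the second, so they moved 2.6 units further apart.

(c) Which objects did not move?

the yellow sphere and the brown cylinder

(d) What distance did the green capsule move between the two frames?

2.4

The green capsule was near (7.1, 0.9) before and (9.3, 1.8) after, so it travelled √(2.2² + 0.9²) ≈ 2.4 units.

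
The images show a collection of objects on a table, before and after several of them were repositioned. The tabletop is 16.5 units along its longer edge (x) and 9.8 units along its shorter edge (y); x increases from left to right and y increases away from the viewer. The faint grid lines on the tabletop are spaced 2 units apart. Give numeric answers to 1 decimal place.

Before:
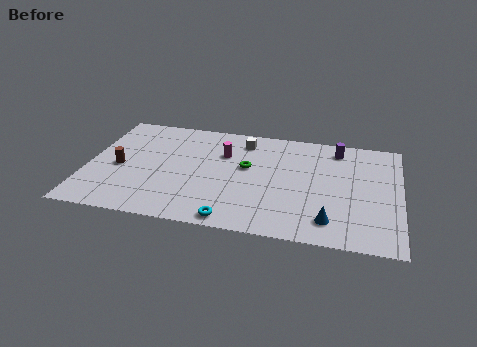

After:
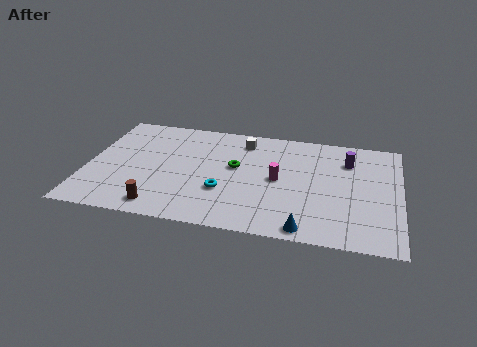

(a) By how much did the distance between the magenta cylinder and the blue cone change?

-3.3

They were about 7.6 units apart before and 4.3 after — 3.3 units closer together.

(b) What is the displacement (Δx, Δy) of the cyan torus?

(-0.6, 2.4)

The cyan torus started near (7.9, 0.9) and ended near (7.3, 3.3).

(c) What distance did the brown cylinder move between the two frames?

3.9

The brown cylinder was near (1.7, 4.4) before and (4.1, 1.3) after, so it travelled √(2.4² + 3.1²) ≈ 3.9 units.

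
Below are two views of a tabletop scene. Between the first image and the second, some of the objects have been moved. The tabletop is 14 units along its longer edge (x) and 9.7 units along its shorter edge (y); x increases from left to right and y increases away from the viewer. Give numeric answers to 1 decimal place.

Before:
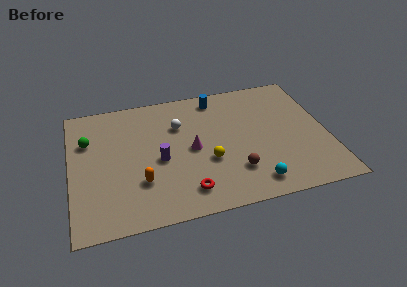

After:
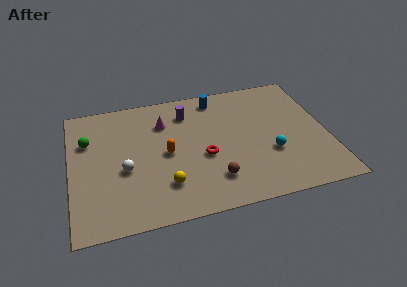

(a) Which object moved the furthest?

the white sphere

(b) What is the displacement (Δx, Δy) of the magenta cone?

(-1.4, 2.4)

The magenta cone was at about (6.6, 4.7) and moved to about (5.2, 7.1).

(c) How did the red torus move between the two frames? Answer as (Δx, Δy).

(1.1, 2.3)

The red torus was at about (6.1, 1.7) and moved to about (7.2, 4.0).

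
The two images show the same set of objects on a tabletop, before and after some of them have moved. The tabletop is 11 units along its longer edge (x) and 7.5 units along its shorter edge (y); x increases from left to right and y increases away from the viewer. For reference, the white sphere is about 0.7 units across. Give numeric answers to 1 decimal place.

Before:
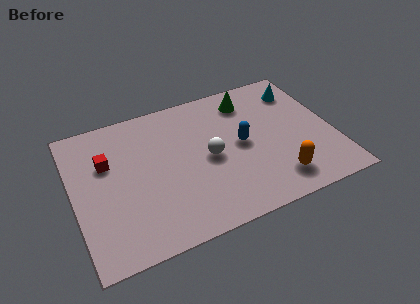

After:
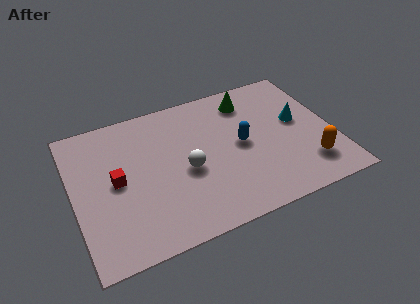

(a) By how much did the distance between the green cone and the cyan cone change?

+0.5

They were about 2.2 units apart before and 2.7 after — 0.5 units further apart.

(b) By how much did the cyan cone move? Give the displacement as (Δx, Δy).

(-0.3, -1.7)

The cyan cone was at about (9.9, 5.9) and moved to about (9.6, 4.2).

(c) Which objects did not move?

the blue capsule and the green cone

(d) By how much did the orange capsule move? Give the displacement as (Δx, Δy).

(1.4, 0.3)

The orange capsule started near (8.3, 1.4) and ended near (9.7, 1.7).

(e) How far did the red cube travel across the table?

1.1

The red cube was near (1.5, 4.9) before and (1.8, 3.8) after, so it travelled √(0.3² + 1.1²) ≈ 1.1 units.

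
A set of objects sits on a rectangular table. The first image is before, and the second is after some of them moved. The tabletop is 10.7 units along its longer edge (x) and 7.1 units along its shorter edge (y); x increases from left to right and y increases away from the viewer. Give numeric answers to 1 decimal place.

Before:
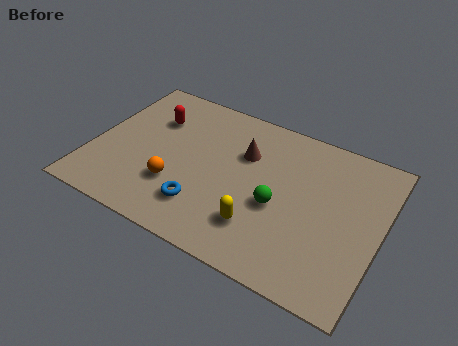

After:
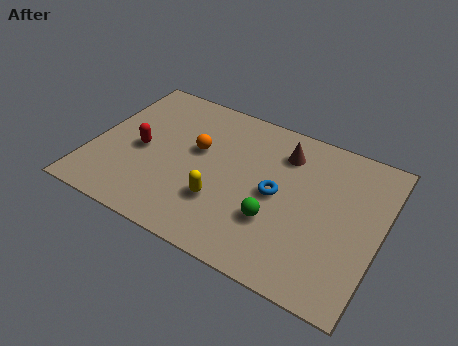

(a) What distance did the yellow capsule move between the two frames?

1.6

From (6.5, 1.8) to (5.0, 2.2), the yellow capsule covered √(1.5² + 0.4²) ≈ 1.6 units.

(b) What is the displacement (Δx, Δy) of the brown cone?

(1.4, 0.7)

The brown cone started near (5.5, 4.8) and ended near (6.9, 5.5).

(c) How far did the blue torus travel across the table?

3.1

The blue torus was near (4.4, 1.7) before and (6.9, 3.5) after, so it travelled √(2.5² + 1.8²) ≈ 3.1 units.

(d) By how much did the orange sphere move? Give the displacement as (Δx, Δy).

(0.5, 2.0)

The orange sphere was at about (3.3, 2.2) and moved to about (3.8, 4.2).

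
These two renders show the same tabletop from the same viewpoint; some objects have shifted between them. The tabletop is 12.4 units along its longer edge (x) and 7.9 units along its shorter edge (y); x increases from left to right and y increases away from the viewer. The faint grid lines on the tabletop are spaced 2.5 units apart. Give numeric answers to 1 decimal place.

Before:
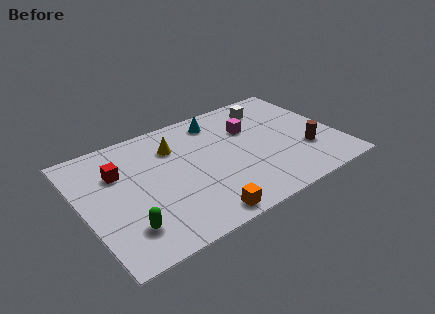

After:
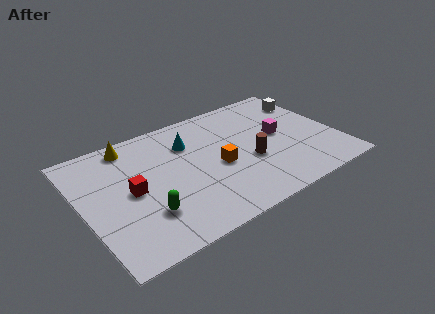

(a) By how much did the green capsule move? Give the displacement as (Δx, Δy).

(1.0, 0.4)

The green capsule was at about (1.7, 1.8) and moved to about (2.7, 2.2).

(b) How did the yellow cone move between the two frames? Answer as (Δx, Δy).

(-2.0, 1.1)

The yellow cone was at about (4.7, 5.8) and moved to about (2.7, 6.9).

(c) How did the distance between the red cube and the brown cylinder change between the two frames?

-3.5

The distance was about 9.3 in the first image and 5.8 in the second, so they moved 3.5 units closer together.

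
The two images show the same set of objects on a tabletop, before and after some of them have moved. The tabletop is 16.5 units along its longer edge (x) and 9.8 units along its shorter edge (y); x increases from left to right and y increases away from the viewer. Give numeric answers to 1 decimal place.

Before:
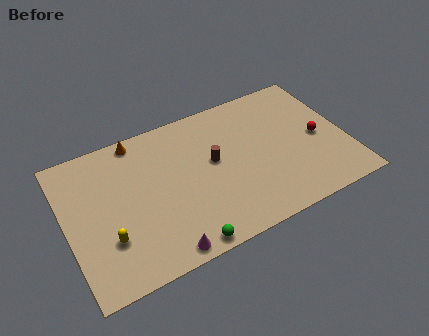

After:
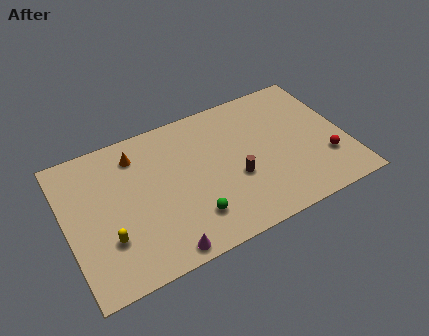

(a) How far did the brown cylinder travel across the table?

2.0

The brown cylinder was near (8.7, 5.5) before and (9.8, 3.8) after, so it travelled √(1.1² + 1.7²) ≈ 2.0 units.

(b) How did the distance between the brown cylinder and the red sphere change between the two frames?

-0.9

Before: roughly 6.3 units apart; after: 5.4. That's 0.9 units closer together.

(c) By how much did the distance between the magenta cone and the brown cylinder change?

-0.3

They were about 5.8 units apart before and 5.5 after — 0.3 units closer together.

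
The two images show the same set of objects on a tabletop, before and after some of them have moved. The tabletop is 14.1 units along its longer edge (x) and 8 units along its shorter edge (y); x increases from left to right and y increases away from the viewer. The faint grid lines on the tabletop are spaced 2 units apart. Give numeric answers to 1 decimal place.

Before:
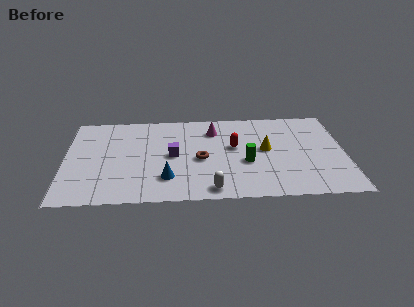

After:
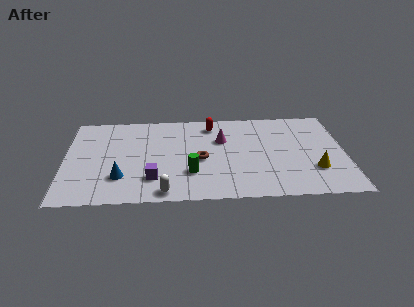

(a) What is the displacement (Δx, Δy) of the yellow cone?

(2.4, -1.9)

The yellow cone was at about (10.1, 4.3) and moved to about (12.5, 2.4).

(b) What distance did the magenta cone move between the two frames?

1.0

From (7.5, 6.2) to (7.9, 5.3), the magenta cone covered √(0.4² + 0.9²) ≈ 1.0 units.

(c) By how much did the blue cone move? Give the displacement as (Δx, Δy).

(-2.3, 0.2)

The blue cone was at about (5.1, 2.0) and moved to about (2.8, 2.2).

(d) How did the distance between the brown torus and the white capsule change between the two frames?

+0.6

They were about 2.7 units apart before and 3.3 after — 0.6 units further apart.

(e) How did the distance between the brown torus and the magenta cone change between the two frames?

-0.7

The distance was about 2.7 in the first image and 2.0 in the second, so they moved 0.7 units closer together.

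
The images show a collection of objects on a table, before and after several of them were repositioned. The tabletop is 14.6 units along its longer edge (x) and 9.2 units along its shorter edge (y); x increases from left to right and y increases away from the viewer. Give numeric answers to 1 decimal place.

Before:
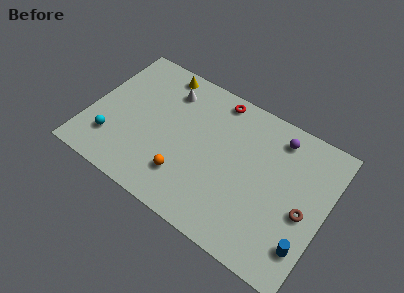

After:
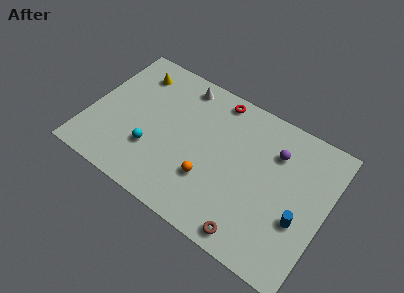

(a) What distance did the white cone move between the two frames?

1.1

The white cone was near (4.4, 7.2) before and (5.1, 8.0) after, so it travelled √(0.7² + 0.8²) ≈ 1.1 units.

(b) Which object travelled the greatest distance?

the brown torus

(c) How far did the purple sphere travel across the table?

1.0

The purple sphere was near (11.2, 7.7) before and (11.2, 6.7) after, so it travelled √(0.0² + 1.0²) ≈ 1.0 units.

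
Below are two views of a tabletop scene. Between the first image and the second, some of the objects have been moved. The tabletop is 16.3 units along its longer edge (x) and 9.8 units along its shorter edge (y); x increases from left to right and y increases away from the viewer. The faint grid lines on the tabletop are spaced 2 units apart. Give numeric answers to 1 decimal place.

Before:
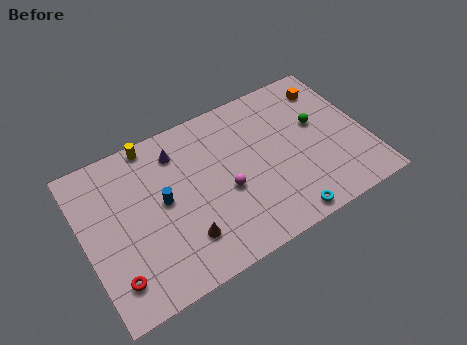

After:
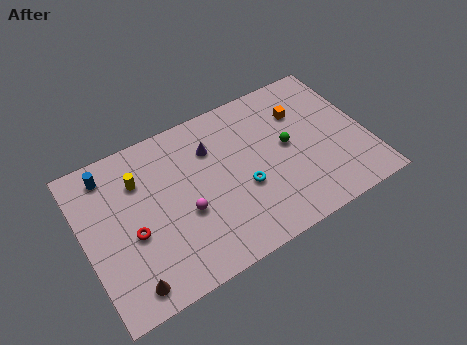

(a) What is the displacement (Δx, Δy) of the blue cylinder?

(-2.7, 3.1)

The blue cylinder started near (4.5, 5.2) and ended near (1.8, 8.3).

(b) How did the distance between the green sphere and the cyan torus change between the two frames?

-2.5

The distance was about 5.6 in the first image and 3.1 in the second, so they moved 2.5 units closer together.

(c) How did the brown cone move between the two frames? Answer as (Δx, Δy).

(-3.3, -1.1)

The brown cone was at about (5.3, 2.4) and moved to about (2.0, 1.3).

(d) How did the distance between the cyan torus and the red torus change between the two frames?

-3.3

The distance was about 9.7 in the first image and 6.4 in the second, so they moved 3.3 units closer together.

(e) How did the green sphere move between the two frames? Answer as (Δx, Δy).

(-1.9, -0.6)

From the two frames, the green sphere sits at roughly (13.7, 5.8) before and (11.8, 5.2) after.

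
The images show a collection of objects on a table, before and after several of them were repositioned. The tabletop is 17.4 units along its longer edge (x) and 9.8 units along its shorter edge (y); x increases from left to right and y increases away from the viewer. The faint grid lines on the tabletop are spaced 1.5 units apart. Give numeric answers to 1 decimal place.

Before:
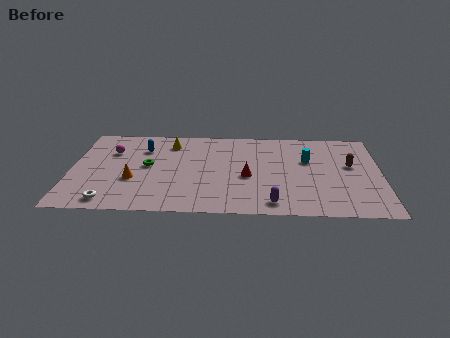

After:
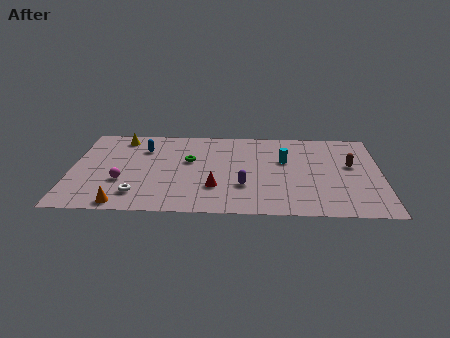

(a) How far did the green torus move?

2.4

The green torus was near (4.3, 5.2) before and (6.6, 5.9) after, so it travelled √(2.3² + 0.7²) ≈ 2.4 units.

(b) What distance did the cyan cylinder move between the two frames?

1.3

From (13.3, 6.2) to (12.0, 6.1), the cyan cylinder covered √(1.3² + 0.1²) ≈ 1.3 units.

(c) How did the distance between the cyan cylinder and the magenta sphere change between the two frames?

-1.6

They were about 11.1 units apart before and 9.5 after — 1.6 units closer together.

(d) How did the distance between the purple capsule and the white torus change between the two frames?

-3.0

Before: roughly 9.0 units apart; after: 6.0. That's 3.0 units closer together.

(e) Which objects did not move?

the brown capsule and the blue capsule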